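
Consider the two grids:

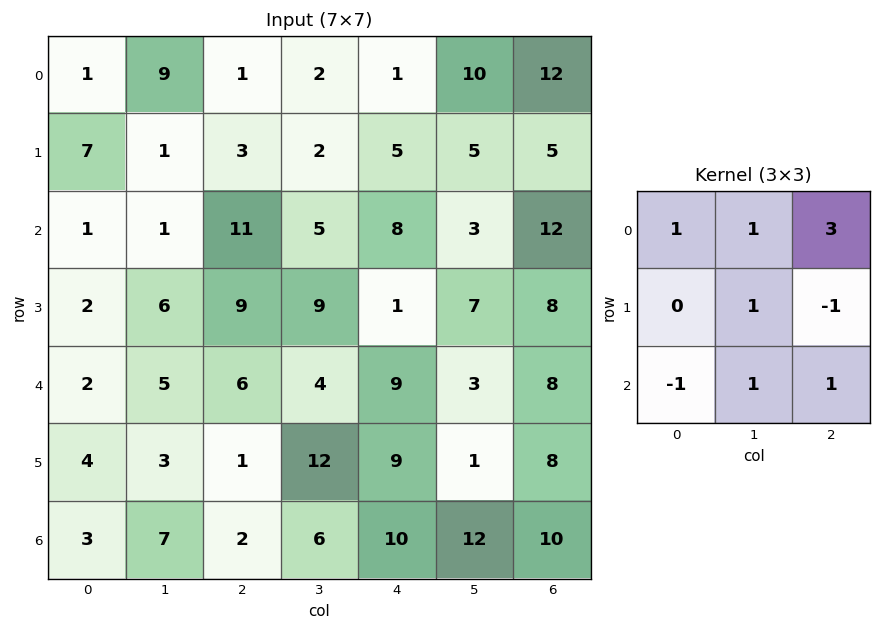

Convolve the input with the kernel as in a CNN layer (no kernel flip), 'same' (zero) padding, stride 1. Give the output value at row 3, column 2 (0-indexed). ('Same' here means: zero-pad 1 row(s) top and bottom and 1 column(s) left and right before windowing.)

The receptive field on the zero-padded input at this output position is [1 11 5 / 6 9 9 / 5 6 4]. Elementwise product with the kernel and sum: 1·1 + 11·1 + 5·3 + 9·1 + 9·-1 + 5·-1 + 6·1 + 4·1.

32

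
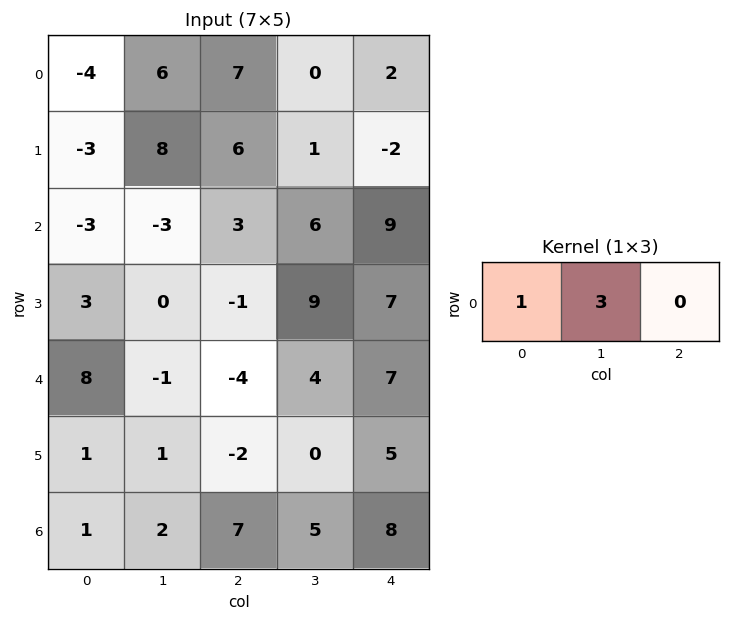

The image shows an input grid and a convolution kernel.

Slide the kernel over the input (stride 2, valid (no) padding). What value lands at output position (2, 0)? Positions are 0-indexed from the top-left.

The receptive field on the input at this output position is [8 -1 -4]. Elementwise product with the kernel and sum: 8·1 + -1·3.

5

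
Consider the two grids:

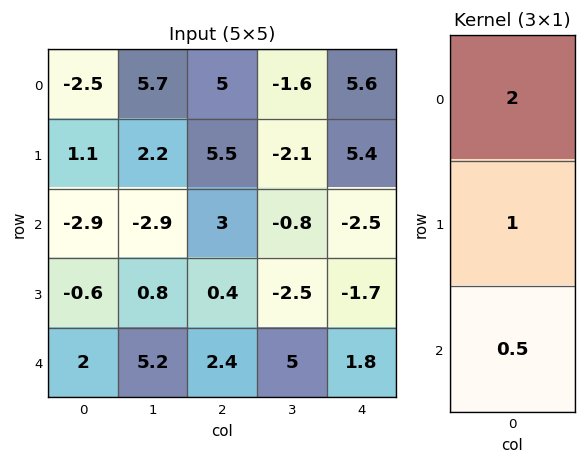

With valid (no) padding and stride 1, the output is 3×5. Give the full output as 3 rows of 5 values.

Output[0,0]: The receptive field on the input at this output position is [-2.5 / 1.1 / -2.9]. Elementwise product with the kernel and sum: -2.5·2 + 1.1·1 + -2.9·0.5.

-5.35 12.15 17 -5.7 15.35
-1 1.9 14.2 -6.25 7.45
-5.4 -2.4 7.6 -1.6 -5.8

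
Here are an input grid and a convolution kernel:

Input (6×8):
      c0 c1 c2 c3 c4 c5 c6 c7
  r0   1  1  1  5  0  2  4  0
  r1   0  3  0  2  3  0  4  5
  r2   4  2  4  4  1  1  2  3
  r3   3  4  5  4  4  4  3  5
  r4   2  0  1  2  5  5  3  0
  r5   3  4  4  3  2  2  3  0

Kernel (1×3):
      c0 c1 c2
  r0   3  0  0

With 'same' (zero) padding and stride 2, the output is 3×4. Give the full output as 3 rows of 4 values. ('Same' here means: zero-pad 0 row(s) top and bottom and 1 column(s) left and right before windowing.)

Output[0,0]: The receptive field on the zero-padded input at this output position is [0 1 1]. Elementwise product with the kernel and sum: 0·3.
Output[0,1]: The receptive field on the zero-padded input at this output position is [1 1 5]. Elementwise product with the kernel and sum: 1·3.

0 3 15 6
0 6 12 3
0 0 6 15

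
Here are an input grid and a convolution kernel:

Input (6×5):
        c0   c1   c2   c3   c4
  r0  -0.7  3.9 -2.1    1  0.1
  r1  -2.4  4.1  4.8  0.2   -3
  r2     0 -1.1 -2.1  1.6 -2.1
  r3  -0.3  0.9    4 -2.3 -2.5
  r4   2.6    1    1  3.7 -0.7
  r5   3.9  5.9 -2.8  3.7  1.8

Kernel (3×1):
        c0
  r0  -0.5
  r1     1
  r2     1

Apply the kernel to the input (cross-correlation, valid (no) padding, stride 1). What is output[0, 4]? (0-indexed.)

-5.15

The receptive field on the input at this output position is [0.1 / -3 / -2.1]. Elementwise product with the kernel and sum: 0.1·-0.5 + -3·1 + -2.1·1.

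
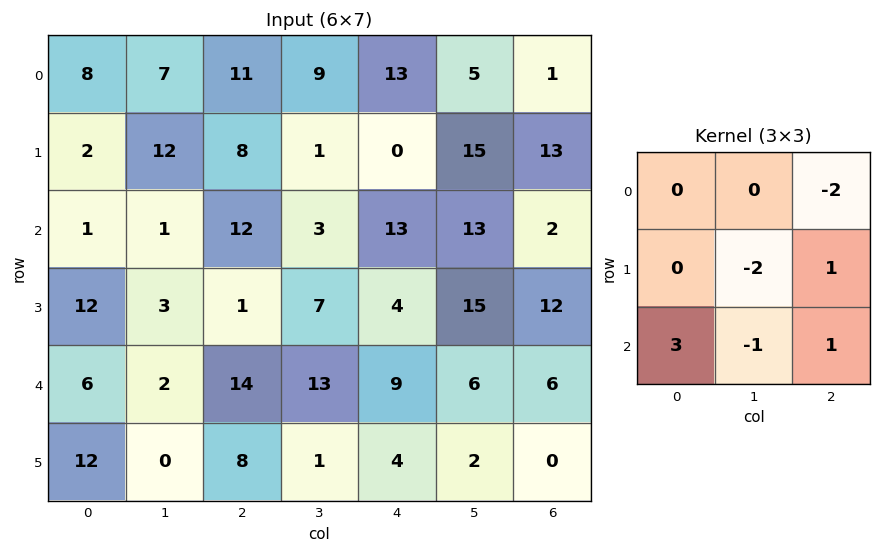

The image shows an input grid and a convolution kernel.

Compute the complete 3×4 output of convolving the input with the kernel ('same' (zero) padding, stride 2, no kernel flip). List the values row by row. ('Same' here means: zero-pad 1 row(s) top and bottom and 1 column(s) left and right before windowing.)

1 16 -3 30
-34 -8 -11 29
-28 -36 -41 -6

Output[0,0]: The receptive field on the zero-padded input at this output position is [0 0 0 / 0 8 7 / 0 2 12]. Elementwise product with the kernel and sum: 0·-2 + 8·-2 + 7·1 + 0·3 + 2·-1 + 12·1.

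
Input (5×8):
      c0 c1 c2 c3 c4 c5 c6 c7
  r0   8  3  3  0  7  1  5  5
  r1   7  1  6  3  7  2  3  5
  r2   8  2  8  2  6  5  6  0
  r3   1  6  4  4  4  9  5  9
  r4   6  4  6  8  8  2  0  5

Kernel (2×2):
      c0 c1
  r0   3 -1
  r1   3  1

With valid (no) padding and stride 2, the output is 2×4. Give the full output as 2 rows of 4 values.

43 30 43 24
31 38 34 42

Output[0,0]: The receptive field on the input at this output position is [8 3 / 7 1]. Elementwise product with the kernel and sum: 8·3 + 3·-1 + 7·3 + 1·1.
Output[0,1]: The receptive field on the input at this output position is [3 0 / 6 3]. Elementwise product with the kernel and sum: 3·3 + 0·-1 + 6·3 + 3·1.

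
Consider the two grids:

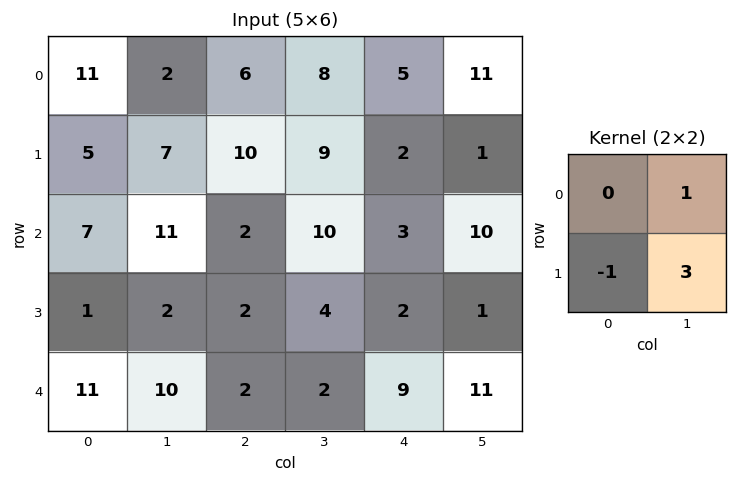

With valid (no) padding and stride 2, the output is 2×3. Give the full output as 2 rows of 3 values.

Output[0,0]: The receptive field on the input at this output position is [11 2 / 5 7]. Elementwise product with the kernel and sum: 2·1 + 5·-1 + 7·3.
Output[0,1]: The receptive field on the input at this output position is [6 8 / 10 9]. Elementwise product with the kernel and sum: 8·1 + 10·-1 + 9·3.

18 25 12
16 20 11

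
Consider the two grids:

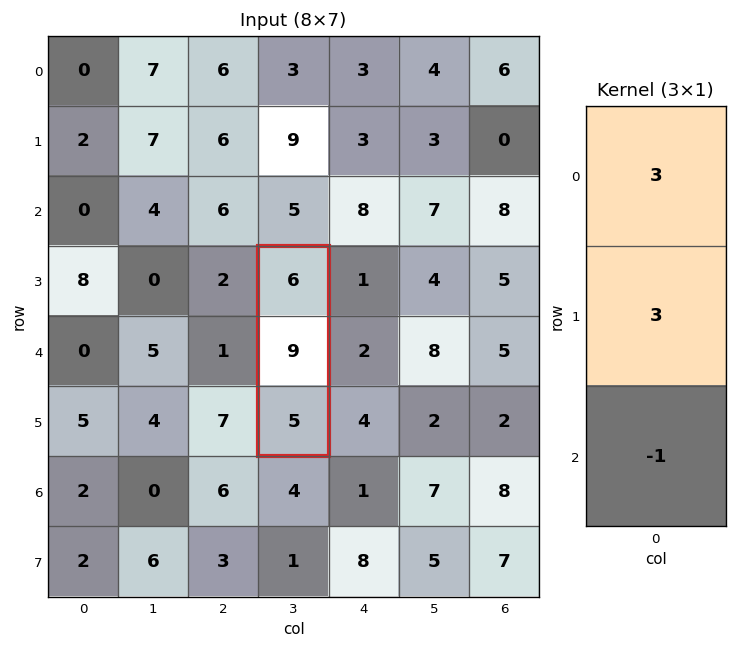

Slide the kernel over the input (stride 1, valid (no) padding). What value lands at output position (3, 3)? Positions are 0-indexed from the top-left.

The receptive field on the input at this output position is [6 / 9 / 5]. Elementwise product with the kernel and sum: 6·3 + 9·3 + 5·-1.

40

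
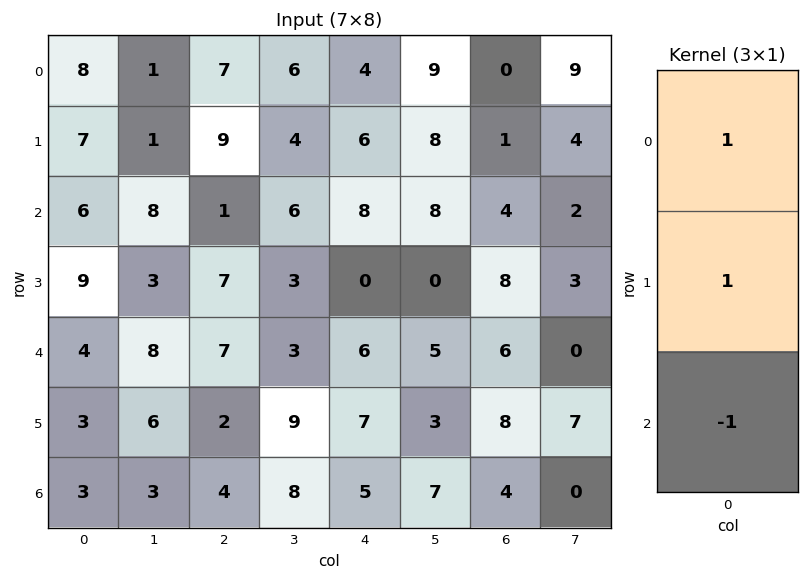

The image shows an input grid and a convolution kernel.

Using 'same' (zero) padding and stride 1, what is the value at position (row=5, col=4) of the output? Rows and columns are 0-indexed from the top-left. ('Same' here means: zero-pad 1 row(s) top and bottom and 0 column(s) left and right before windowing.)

8

The receptive field on the zero-padded input at this output position is [6 / 7 / 5]. Elementwise product with the kernel and sum: 6·1 + 7·1 + 5·-1.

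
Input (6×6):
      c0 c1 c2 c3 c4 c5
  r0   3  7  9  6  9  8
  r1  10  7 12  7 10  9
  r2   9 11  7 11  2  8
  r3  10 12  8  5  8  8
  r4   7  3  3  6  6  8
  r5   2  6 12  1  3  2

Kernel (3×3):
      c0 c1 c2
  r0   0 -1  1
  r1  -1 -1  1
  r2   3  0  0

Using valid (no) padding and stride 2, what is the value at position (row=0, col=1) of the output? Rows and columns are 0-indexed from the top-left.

15

The receptive field on the input at this output position is [9 6 9 / 12 7 10 / 7 11 2]. Elementwise product with the kernel and sum: 6·-1 + 9·1 + 12·-1 + 7·-1 + 10·1 + 7·3.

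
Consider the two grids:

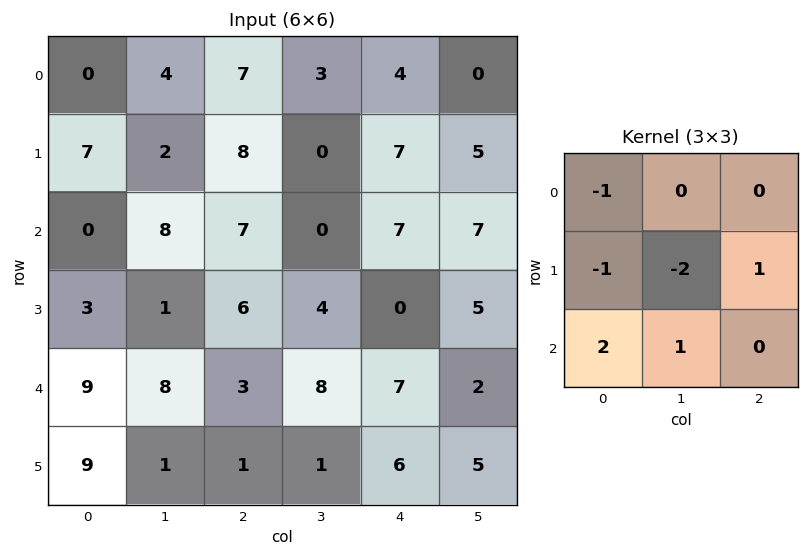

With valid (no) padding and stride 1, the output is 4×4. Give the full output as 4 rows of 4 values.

5 1 6 -5
-9 -16 8 1
27 2 -7 24
-6 -4 -15 -16

Output[0,0]: The receptive field on the input at this output position is [0 4 7 / 7 2 8 / 0 8 7]. Elementwise product with the kernel and sum: 0·-1 + 7·-1 + 2·-2 + 8·1 + 0·2 + 8·1.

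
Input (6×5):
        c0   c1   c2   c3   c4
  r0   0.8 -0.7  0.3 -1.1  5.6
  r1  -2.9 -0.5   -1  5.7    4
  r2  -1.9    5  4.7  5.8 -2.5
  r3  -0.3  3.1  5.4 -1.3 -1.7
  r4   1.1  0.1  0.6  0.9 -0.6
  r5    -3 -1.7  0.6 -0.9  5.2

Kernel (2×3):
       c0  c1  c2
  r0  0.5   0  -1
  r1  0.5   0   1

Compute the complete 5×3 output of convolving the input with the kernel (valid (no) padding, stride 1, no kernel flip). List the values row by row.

-2.35 6.2 -1.95
3.3 2.35 -4.65
-0.4 -3.05 5.85
-4.4 3.8 4.1
-0.95 -2.6 6.4

Output[0,0]: The receptive field on the input at this output position is [0.8 -0.7 0.3 / -2.9 -0.5 -1]. Elementwise product with the kernel and sum: 0.8·0.5 + 0.3·-1 + -2.9·0.5 + -1·1.
Output[0,1]: The receptive field on the input at this output position is [-0.7 0.3 -1.1 / -0.5 -1 5.7]. Elementwise product with the kernel and sum: -0.7·0.5 + -1.1·-1 + -0.5·0.5 + 5.7·1.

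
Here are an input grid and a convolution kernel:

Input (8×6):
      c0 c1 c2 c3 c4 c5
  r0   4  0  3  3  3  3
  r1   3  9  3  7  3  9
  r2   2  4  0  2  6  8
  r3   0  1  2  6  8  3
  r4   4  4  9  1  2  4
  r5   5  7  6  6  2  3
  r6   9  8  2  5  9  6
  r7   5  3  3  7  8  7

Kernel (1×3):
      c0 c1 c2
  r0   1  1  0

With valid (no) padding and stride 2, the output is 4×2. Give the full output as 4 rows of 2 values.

4 6
6 2
8 10
17 7

Output[0,0]: The receptive field on the input at this output position is [4 0 3]. Elementwise product with the kernel and sum: 4·1 + 0·1.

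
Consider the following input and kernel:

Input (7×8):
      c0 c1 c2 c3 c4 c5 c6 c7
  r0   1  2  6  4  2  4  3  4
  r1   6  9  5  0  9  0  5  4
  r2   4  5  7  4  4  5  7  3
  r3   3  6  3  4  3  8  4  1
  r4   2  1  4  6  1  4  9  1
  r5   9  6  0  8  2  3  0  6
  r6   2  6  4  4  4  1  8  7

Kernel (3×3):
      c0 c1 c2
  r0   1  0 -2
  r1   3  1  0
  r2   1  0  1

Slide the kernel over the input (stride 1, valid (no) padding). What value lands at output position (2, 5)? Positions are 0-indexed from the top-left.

The receptive field on the input at this output position is [5 7 3 / 8 4 1 / 4 9 1]. Elementwise product with the kernel and sum: 5·1 + 3·-2 + 8·3 + 4·1 + 4·1 + 1·1.

32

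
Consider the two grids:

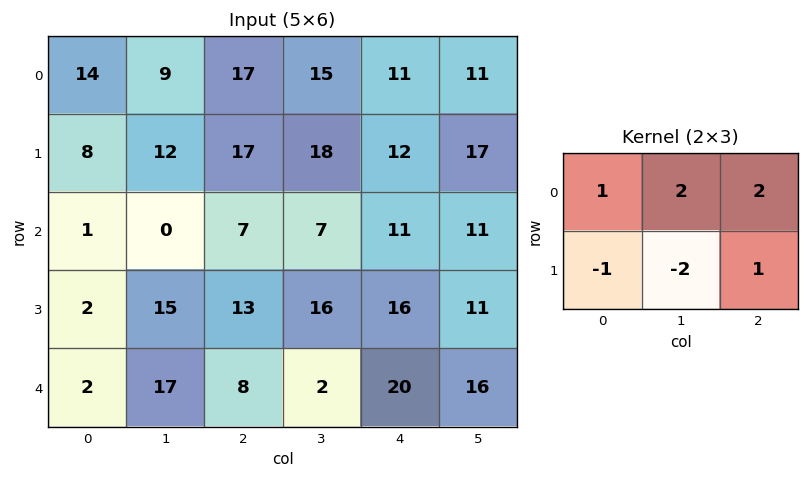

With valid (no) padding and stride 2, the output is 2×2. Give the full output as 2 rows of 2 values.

51 28
-4 14

Output[0,0]: The receptive field on the input at this output position is [14 9 17 / 8 12 17]. Elementwise product with the kernel and sum: 14·1 + 9·2 + 17·2 + 8·-1 + 12·-2 + 17·1.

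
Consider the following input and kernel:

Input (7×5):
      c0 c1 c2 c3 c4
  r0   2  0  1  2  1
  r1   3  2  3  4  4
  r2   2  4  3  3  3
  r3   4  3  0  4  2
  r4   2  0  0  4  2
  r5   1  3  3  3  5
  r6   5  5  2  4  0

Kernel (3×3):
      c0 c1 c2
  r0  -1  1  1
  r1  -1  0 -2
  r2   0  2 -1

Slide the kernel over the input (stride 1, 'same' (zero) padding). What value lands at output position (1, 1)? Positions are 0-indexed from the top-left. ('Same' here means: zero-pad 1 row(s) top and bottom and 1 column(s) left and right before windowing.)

-5

The receptive field on the zero-padded input at this output position is [2 0 1 / 3 2 3 / 2 4 3]. Elementwise product with the kernel and sum: 2·-1 + 0·1 + 1·1 + 3·-1 + 3·-2 + 4·2 + 3·-1.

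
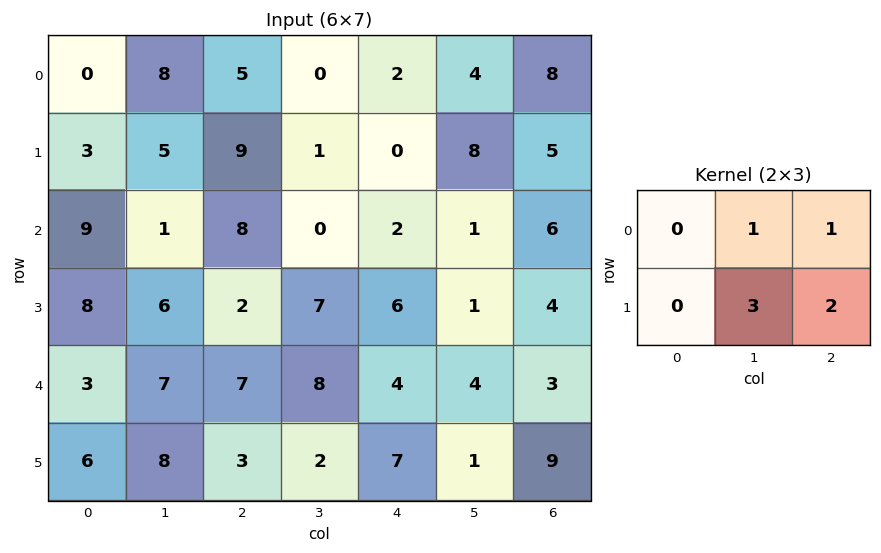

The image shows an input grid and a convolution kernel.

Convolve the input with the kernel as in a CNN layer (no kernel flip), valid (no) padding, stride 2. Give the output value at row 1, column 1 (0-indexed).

35

The receptive field on the input at this output position is [8 0 2 / 2 7 6]. Elementwise product with the kernel and sum: 0·1 + 2·1 + 7·3 + 6·2.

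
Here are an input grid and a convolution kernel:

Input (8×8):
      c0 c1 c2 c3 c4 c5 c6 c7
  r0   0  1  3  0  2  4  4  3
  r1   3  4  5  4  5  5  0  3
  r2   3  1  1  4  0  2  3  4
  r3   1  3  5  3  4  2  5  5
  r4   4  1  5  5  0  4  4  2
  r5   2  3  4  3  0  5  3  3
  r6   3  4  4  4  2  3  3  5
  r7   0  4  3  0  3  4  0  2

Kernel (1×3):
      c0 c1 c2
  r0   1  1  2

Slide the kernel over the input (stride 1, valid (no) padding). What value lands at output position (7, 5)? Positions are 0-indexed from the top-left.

8

The receptive field on the input at this output position is [4 0 2]. Elementwise product with the kernel and sum: 4·1 + 0·1 + 2·2.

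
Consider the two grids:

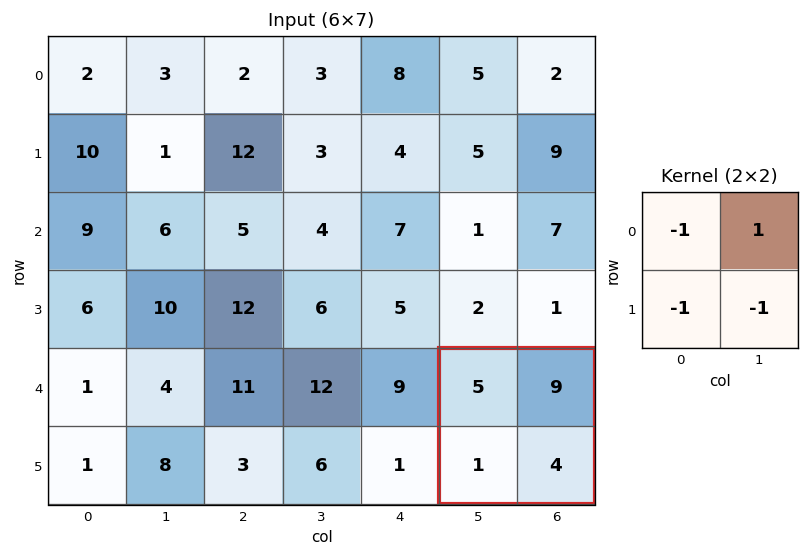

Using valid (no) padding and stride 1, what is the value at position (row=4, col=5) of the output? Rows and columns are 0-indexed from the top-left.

-1

The receptive field on the input at this output position is [5 9 / 1 4]. Elementwise product with the kernel and sum: 5·-1 + 9·1 + 1·-1 + 4·-1.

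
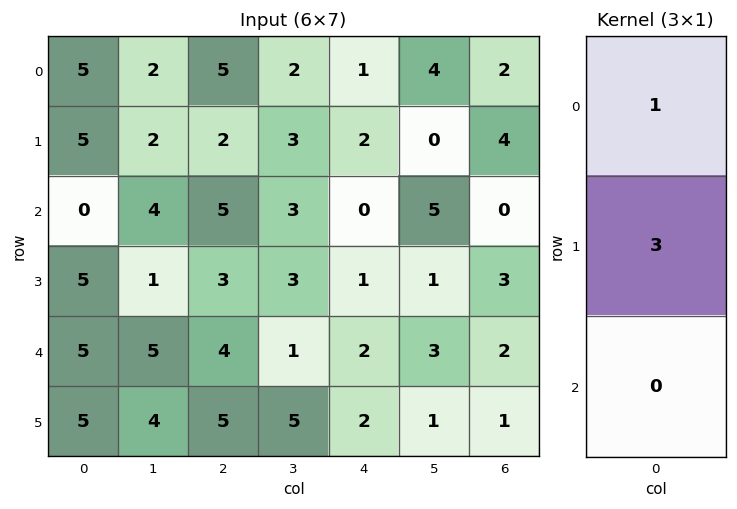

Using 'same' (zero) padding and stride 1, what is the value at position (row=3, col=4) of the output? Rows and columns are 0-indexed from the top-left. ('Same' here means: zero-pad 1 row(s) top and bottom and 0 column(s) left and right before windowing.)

The receptive field on the zero-padded input at this output position is [0 / 1 / 2]. Elementwise product with the kernel and sum: 0·1 + 1·3.

3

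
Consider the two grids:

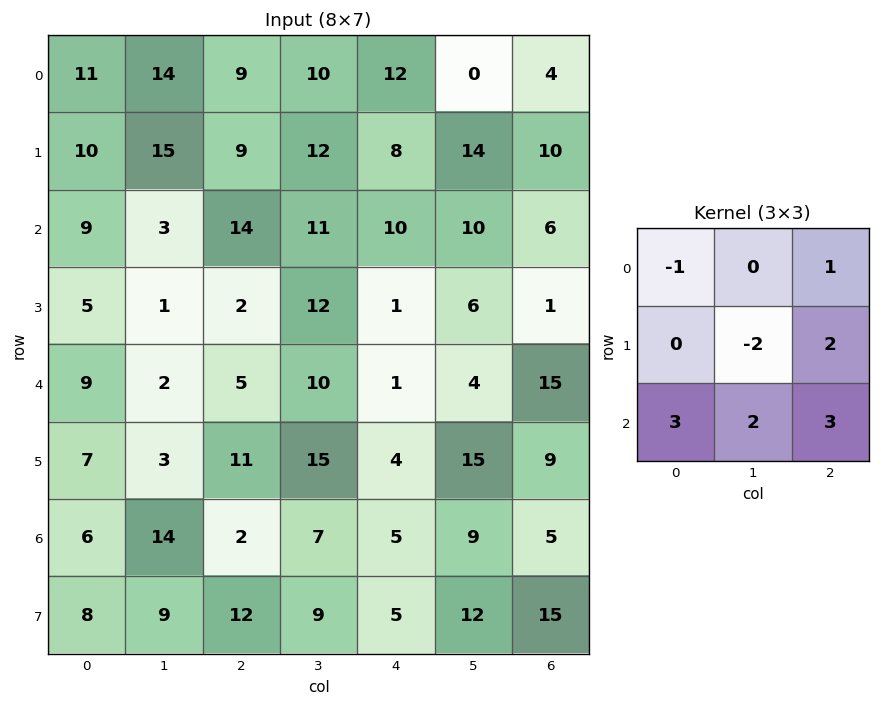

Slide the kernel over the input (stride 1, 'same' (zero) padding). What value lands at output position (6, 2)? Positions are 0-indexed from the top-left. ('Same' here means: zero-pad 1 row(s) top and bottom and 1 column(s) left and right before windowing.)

The receptive field on the zero-padded input at this output position is [3 11 15 / 14 2 7 / 9 12 9]. Elementwise product with the kernel and sum: 3·-1 + 15·1 + 2·-2 + 7·2 + 9·3 + 12·2 + 9·3.

100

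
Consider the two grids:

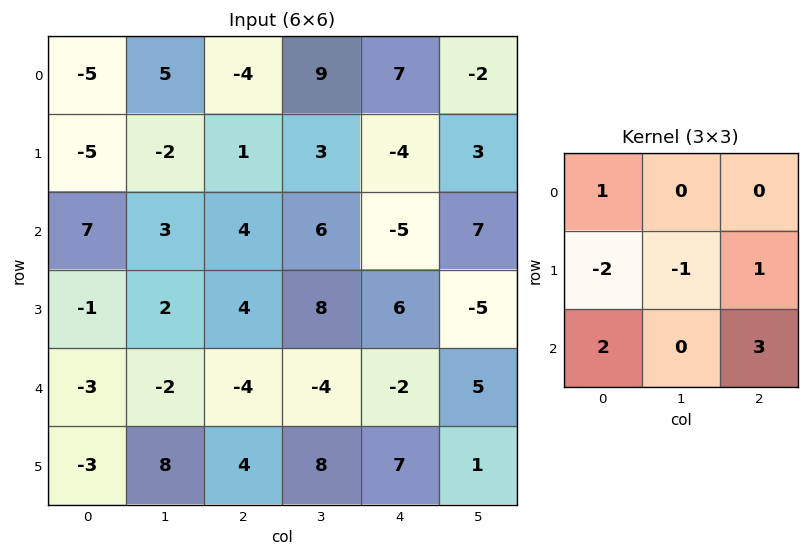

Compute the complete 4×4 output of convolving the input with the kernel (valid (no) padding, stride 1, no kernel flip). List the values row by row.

34 35 -20 43
-8 22 8 4
-7 -13 -20 -14
9 46 43 42

Output[0,0]: The receptive field on the input at this output position is [-5 5 -4 / -5 -2 1 / 7 3 4]. Elementwise product with the kernel and sum: -5·1 + -5·-2 + -2·-1 + 1·1 + 7·2 + 4·3.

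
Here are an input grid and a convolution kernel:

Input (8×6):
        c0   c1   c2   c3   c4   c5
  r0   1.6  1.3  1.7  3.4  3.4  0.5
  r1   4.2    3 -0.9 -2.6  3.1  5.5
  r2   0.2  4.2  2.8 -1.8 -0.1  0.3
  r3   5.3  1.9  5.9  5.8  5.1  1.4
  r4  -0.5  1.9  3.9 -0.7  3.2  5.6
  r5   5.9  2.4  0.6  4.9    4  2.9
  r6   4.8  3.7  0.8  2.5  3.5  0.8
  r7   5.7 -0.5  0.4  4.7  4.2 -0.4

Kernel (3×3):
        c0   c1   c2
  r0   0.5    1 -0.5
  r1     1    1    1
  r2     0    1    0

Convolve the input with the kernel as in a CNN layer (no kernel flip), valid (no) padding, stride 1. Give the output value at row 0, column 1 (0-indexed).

The receptive field on the input at this output position is [1.3 1.7 3.4 / 3 -0.9 -2.6 / 4.2 2.8 -1.8]. Elementwise product with the kernel and sum: 1.3·0.5 + 1.7·1 + 3.4·-0.5 + 3·1 + -0.9·1 + -2.6·1 + 2.8·1.

2.95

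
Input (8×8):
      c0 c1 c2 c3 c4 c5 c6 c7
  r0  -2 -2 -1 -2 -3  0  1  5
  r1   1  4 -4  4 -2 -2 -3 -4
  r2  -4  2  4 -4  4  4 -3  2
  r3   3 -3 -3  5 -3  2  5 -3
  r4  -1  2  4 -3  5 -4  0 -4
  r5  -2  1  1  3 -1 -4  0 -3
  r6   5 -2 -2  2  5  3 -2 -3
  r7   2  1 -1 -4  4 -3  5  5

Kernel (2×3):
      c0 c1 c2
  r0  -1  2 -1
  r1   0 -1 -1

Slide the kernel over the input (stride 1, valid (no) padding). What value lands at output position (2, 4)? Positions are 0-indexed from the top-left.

0

The receptive field on the input at this output position is [4 4 -3 / -3 2 5]. Elementwise product with the kernel and sum: 4·-1 + 4·2 + -3·-1 + 2·-1 + 5·-1.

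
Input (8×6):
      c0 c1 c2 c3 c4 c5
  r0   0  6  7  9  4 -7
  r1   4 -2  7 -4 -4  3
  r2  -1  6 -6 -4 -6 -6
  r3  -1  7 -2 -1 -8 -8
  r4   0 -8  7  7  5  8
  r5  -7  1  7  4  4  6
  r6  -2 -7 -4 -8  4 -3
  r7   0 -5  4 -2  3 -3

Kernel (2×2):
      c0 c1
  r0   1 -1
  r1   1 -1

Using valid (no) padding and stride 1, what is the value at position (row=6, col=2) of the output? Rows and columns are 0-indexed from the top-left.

10

The receptive field on the input at this output position is [-4 -8 / 4 -2]. Elementwise product with the kernel and sum: -4·1 + -8·-1 + 4·1 + -2·-1.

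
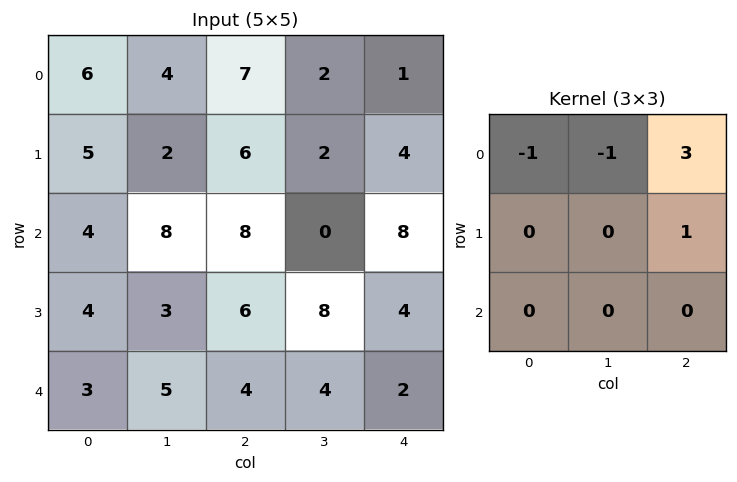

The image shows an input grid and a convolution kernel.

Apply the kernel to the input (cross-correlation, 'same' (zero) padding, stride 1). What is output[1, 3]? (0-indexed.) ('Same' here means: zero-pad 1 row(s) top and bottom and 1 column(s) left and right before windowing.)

The receptive field on the zero-padded input at this output position is [7 2 1 / 6 2 4 / 8 0 8]. Elementwise product with the kernel and sum: 7·-1 + 2·-1 + 1·3 + 4·1.

-2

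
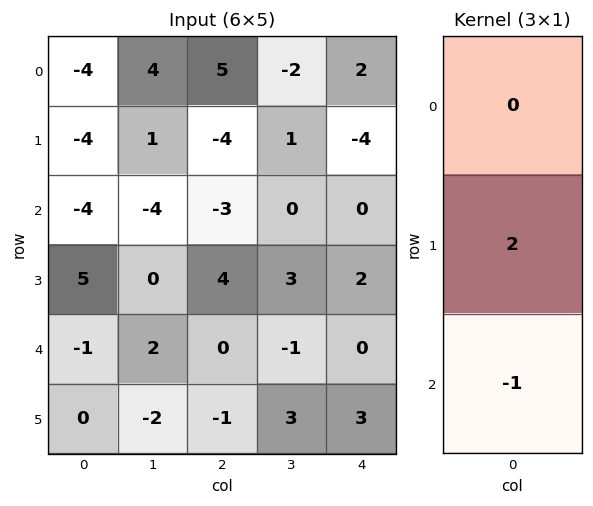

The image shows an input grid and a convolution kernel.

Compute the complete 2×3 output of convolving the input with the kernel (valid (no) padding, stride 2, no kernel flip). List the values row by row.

-4 -5 -8
11 8 4

Output[0,0]: The receptive field on the input at this output position is [-4 / -4 / -4]. Elementwise product with the kernel and sum: -4·2 + -4·-1.
Output[0,1]: The receptive field on the input at this output position is [5 / -4 / -3]. Elementwise product with the kernel and sum: -4·2 + -3·-1.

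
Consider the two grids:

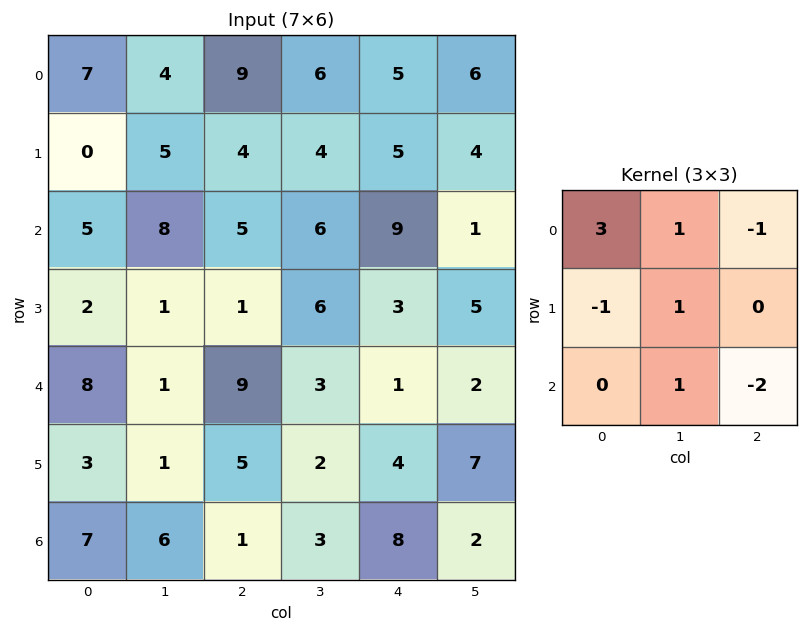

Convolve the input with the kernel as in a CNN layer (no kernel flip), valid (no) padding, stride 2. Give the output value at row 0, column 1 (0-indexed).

16

The receptive field on the input at this output position is [9 6 5 / 4 4 5 / 5 6 9]. Elementwise product with the kernel and sum: 9·3 + 6·1 + 5·-1 + 4·-1 + 4·1 + 6·1 + 9·-2.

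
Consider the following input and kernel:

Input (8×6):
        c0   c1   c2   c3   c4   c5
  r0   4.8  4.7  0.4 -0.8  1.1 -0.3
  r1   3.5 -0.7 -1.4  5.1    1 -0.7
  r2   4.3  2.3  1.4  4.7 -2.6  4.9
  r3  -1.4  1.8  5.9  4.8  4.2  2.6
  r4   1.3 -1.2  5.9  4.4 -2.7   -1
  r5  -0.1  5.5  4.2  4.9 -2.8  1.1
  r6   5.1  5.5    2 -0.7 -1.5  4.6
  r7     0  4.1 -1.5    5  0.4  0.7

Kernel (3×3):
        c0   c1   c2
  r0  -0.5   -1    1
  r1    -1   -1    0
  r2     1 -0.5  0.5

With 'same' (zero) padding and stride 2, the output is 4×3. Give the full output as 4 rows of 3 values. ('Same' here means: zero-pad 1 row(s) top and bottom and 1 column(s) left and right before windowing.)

-6.9 -2.55 3.95
-6.9 4.4 -2.35
4.7 -0.85 1.15
2.55 -2.2 8.8

Output[0,0]: The receptive field on the zero-padded input at this output position is [0 0 0 / 0 4.8 4.7 / 0 3.5 -0.7]. Elementwise product with the kernel and sum: 0·-0.5 + 0·-1 + 0·1 + 0·-1 + 4.8·-1 + 0·1 + 3.5·-0.5 + -0.7·0.5.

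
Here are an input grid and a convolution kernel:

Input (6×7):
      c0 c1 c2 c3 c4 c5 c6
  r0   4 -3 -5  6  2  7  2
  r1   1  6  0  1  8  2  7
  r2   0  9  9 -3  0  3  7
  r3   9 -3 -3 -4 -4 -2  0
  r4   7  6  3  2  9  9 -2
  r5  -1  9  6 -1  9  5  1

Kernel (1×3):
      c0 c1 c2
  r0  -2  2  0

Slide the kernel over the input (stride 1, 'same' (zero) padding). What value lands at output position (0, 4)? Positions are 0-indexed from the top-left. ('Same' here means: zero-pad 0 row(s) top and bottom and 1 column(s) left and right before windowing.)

The receptive field on the zero-padded input at this output position is [6 2 7]. Elementwise product with the kernel and sum: 6·-2 + 2·2.

-8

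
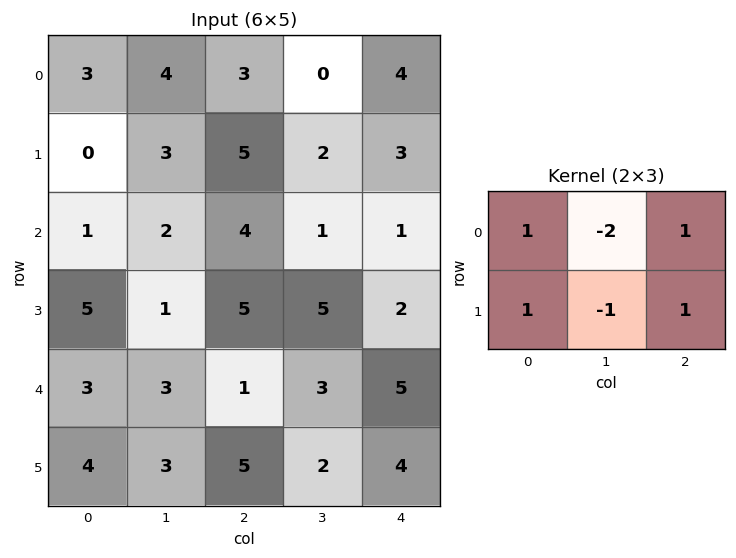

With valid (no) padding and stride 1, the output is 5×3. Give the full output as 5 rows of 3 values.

Output[0,0]: The receptive field on the input at this output position is [3 4 3 / 0 3 5]. Elementwise product with the kernel and sum: 3·1 + 4·-2 + 3·1 + 0·1 + 3·-1 + 5·1.

0 -2 13
2 -6 8
10 -4 5
9 1 0
4 4 7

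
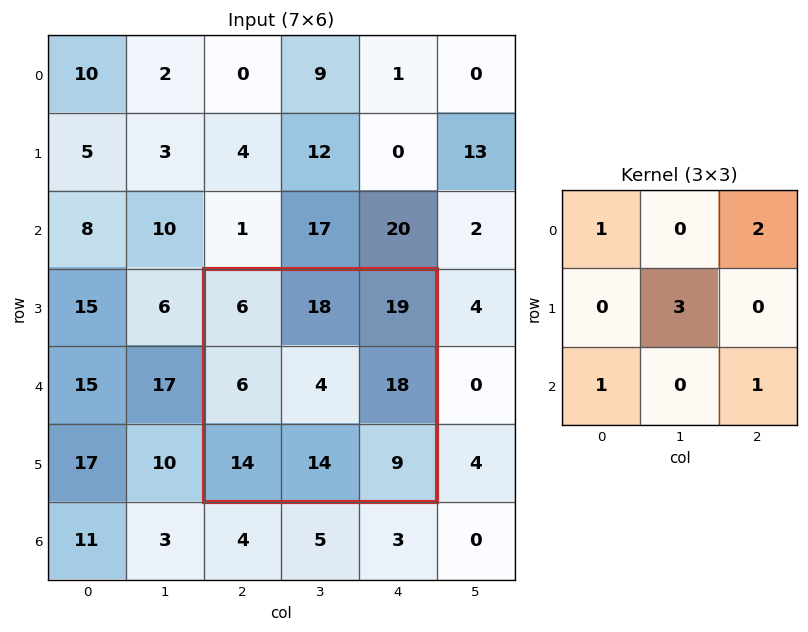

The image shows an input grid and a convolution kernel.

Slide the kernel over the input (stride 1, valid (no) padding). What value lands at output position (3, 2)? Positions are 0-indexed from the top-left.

79

The receptive field on the input at this output position is [6 18 19 / 6 4 18 / 14 14 9]. Elementwise product with the kernel and sum: 6·1 + 19·2 + 4·3 + 14·1 + 9·1.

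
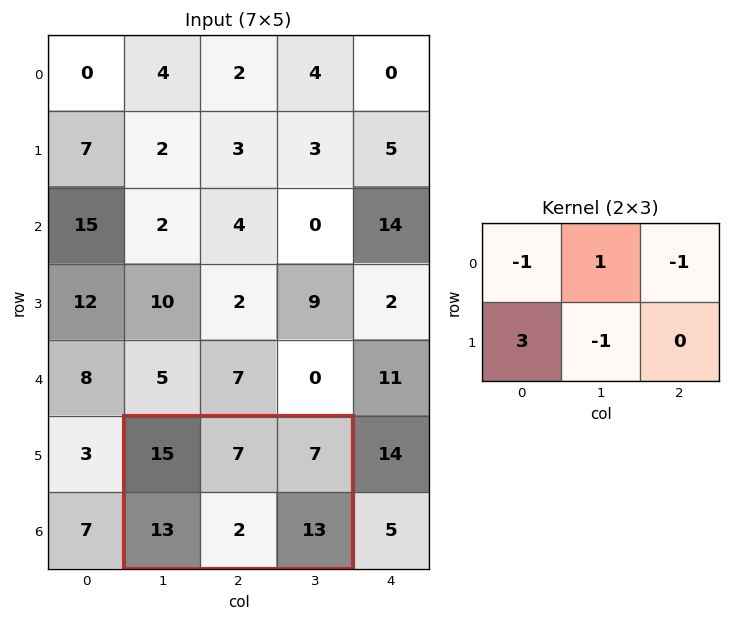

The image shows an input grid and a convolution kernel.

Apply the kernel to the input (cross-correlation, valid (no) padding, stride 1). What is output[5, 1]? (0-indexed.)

22

The receptive field on the input at this output position is [15 7 7 / 13 2 13]. Elementwise product with the kernel and sum: 15·-1 + 7·1 + 7·-1 + 13·3 + 2·-1.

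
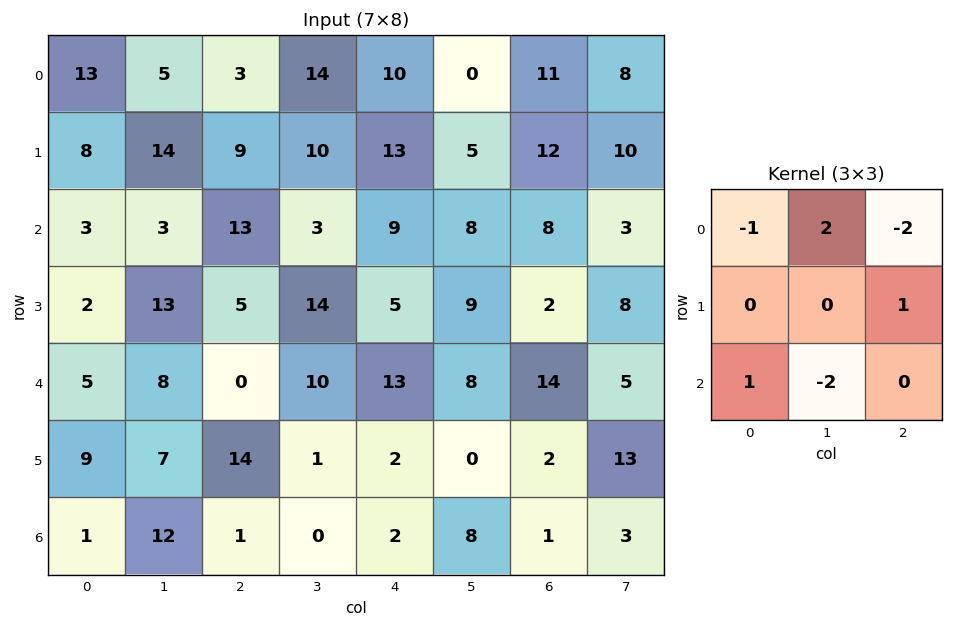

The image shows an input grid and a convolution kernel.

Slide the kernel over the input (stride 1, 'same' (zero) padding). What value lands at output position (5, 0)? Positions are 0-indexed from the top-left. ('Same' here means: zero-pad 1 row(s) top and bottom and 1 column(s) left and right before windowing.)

-1

The receptive field on the zero-padded input at this output position is [0 5 8 / 0 9 7 / 0 1 12]. Elementwise product with the kernel and sum: 0·-1 + 5·2 + 8·-2 + 7·1 + 0·1 + 1·-2.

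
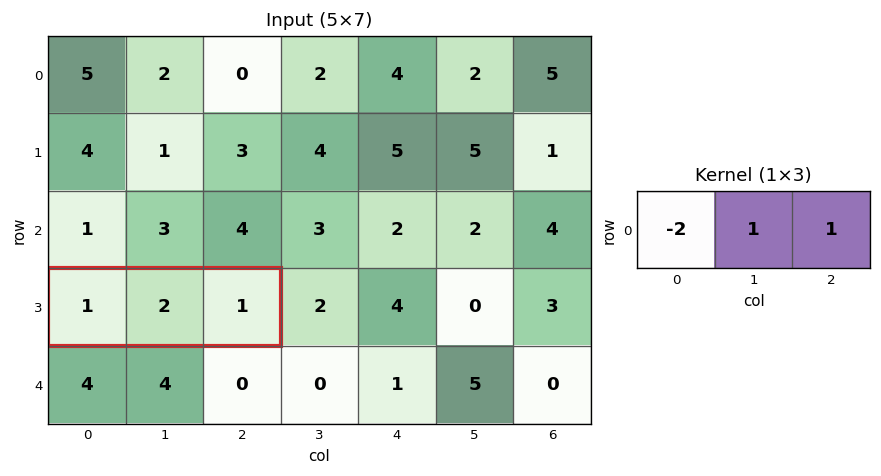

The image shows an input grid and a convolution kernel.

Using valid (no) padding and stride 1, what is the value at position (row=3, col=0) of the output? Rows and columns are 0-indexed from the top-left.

1

The receptive field on the input at this output position is [1 2 1]. Elementwise product with the kernel and sum: 1·-2 + 2·1 + 1·1.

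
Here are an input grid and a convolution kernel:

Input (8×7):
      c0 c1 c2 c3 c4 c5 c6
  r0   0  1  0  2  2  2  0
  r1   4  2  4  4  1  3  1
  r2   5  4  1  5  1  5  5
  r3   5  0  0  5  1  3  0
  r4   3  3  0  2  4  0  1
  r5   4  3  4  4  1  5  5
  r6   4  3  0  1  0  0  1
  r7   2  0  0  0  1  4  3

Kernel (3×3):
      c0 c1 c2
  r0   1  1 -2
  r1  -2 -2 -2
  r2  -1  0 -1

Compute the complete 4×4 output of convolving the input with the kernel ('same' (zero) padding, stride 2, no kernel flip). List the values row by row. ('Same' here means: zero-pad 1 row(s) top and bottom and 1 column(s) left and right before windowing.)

-4 -12 -19 -7
-18 -27 -31 -19
-10 -27 -21 -4
-16 -9 -11 4

Output[0,0]: The receptive field on the zero-padded input at this output position is [0 0 0 / 0 0 1 / 0 4 2]. Elementwise product with the kernel and sum: 0·1 + 0·1 + 0·-2 + 0·-2 + 0·-2 + 1·-2 + 0·-1 + 2·-1.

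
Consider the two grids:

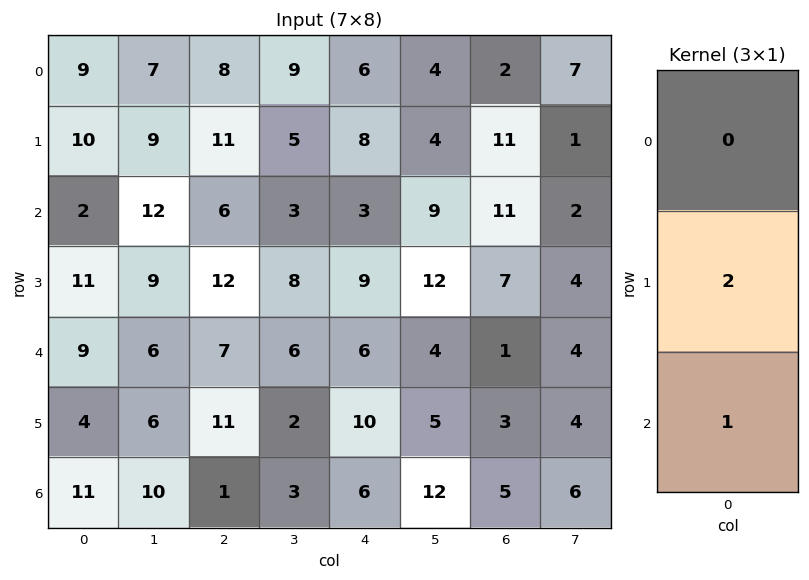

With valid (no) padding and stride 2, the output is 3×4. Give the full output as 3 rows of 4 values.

Output[0,0]: The receptive field on the input at this output position is [9 / 10 / 2]. Elementwise product with the kernel and sum: 10·2 + 2·1.

22 28 19 33
31 31 24 15
19 23 26 11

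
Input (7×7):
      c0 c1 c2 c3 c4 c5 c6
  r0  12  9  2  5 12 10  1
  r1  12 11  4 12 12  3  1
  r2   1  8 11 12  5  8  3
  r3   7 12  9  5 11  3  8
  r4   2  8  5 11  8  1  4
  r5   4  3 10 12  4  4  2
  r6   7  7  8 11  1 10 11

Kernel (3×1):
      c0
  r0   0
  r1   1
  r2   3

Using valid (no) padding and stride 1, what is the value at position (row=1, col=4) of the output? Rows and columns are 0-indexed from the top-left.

The receptive field on the input at this output position is [12 / 5 / 11]. Elementwise product with the kernel and sum: 5·1 + 11·3.

38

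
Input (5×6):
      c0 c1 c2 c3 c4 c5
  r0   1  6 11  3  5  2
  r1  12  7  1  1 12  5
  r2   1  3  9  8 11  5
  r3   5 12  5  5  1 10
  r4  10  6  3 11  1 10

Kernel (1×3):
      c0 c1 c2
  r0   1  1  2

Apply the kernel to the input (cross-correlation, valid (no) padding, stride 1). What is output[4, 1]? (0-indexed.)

31

The receptive field on the input at this output position is [6 3 11]. Elementwise product with the kernel and sum: 6·1 + 3·1 + 11·2.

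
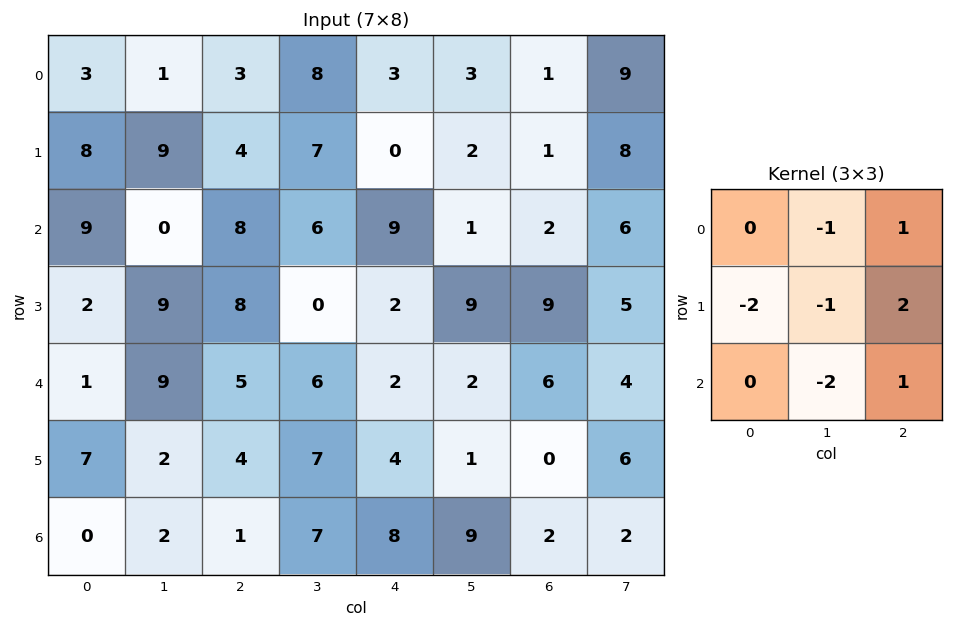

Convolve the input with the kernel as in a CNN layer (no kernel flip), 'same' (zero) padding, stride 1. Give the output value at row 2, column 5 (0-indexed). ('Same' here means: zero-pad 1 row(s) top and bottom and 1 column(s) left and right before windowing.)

The receptive field on the zero-padded input at this output position is [0 2 1 / 9 1 2 / 2 9 9]. Elementwise product with the kernel and sum: 2·-1 + 1·1 + 9·-2 + 1·-1 + 2·2 + 9·-2 + 9·1.

-25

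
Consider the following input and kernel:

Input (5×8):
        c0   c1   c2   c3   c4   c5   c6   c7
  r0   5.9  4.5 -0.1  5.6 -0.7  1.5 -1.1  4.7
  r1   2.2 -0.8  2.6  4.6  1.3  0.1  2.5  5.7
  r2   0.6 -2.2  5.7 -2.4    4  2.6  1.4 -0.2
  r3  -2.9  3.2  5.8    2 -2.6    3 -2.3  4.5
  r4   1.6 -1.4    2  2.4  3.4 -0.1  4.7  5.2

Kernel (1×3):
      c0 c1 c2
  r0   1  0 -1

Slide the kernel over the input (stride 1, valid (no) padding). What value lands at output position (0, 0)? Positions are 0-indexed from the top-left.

6

The receptive field on the input at this output position is [5.9 4.5 -0.1]. Elementwise product with the kernel and sum: 5.9·1 + -0.1·-1.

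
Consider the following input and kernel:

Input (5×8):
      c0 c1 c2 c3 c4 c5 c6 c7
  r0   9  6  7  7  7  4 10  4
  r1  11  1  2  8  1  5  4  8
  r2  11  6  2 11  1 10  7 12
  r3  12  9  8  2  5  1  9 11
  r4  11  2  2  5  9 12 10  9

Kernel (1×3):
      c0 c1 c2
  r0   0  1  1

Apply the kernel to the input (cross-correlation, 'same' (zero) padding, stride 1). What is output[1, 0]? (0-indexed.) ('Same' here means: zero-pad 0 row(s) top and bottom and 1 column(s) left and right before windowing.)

12

The receptive field on the zero-padded input at this output position is [0 11 1]. Elementwise product with the kernel and sum: 11·1 + 1·1.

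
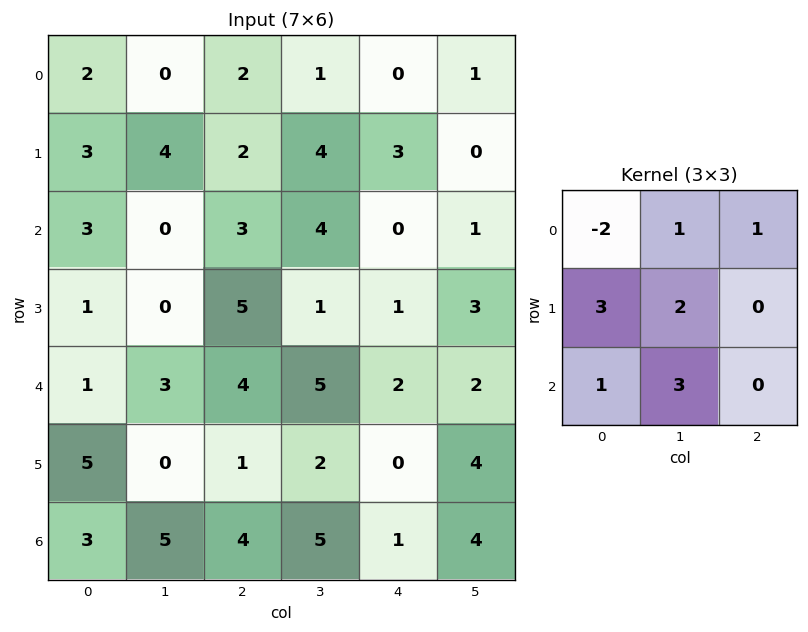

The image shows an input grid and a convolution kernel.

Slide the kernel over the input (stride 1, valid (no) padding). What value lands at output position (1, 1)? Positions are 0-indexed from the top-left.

The receptive field on the input at this output position is [4 2 4 / 0 3 4 / 0 5 1]. Elementwise product with the kernel and sum: 4·-2 + 2·1 + 4·1 + 0·3 + 3·2 + 0·1 + 5·3.

19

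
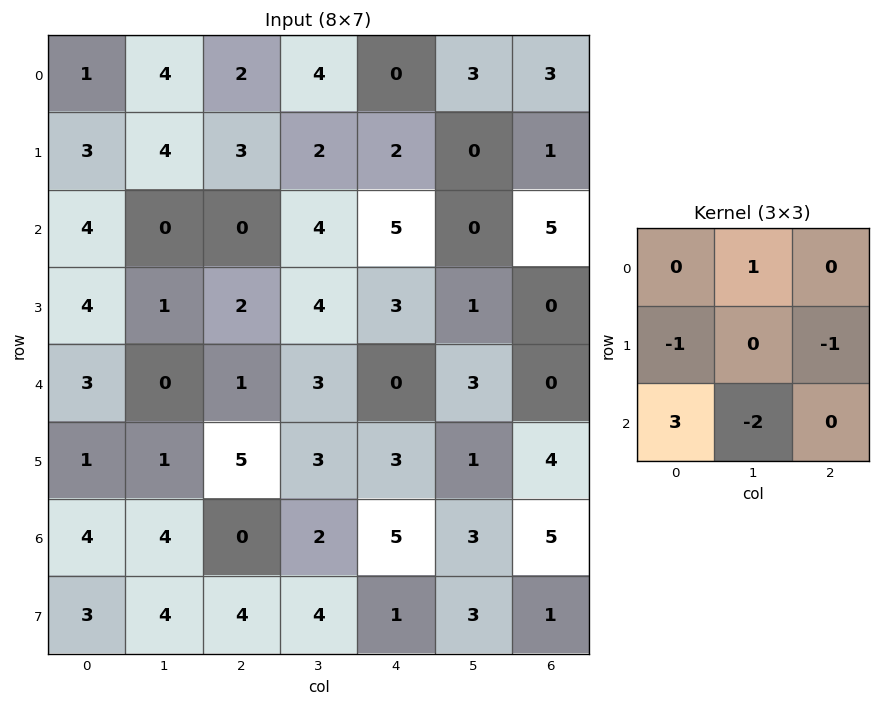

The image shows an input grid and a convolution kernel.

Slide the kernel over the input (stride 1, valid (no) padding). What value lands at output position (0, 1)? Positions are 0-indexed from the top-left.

-4

The receptive field on the input at this output position is [4 2 4 / 4 3 2 / 0 0 4]. Elementwise product with the kernel and sum: 2·1 + 4·-1 + 2·-1 + 0·3 + 0·-2.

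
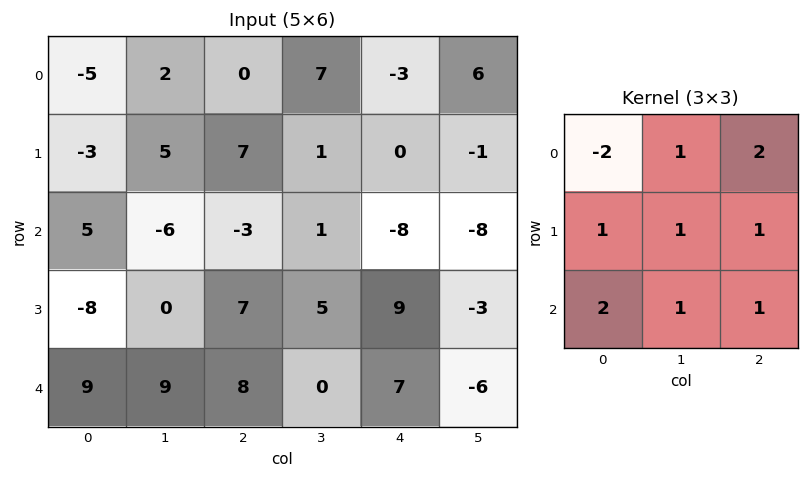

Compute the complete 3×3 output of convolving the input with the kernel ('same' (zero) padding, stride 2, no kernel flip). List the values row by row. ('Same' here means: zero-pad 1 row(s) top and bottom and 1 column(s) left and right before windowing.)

-1 27 11
-2 3 -3
10 34 -6

Output[0,0]: The receptive field on the zero-padded input at this output position is [0 0 0 / 0 -5 2 / 0 -3 5]. Elementwise product with the kernel and sum: 0·-2 + 0·1 + 0·2 + 0·1 + -5·1 + 2·1 + 0·2 + -3·1 + 5·1.
Output[0,1]: The receptive field on the zero-padded input at this output position is [0 0 0 / 2 0 7 / 5 7 1]. Elementwise product with the kernel and sum: 0·-2 + 0·1 + 0·2 + 2·1 + 0·1 + 7·1 + 5·2 + 7·1 + 1·1.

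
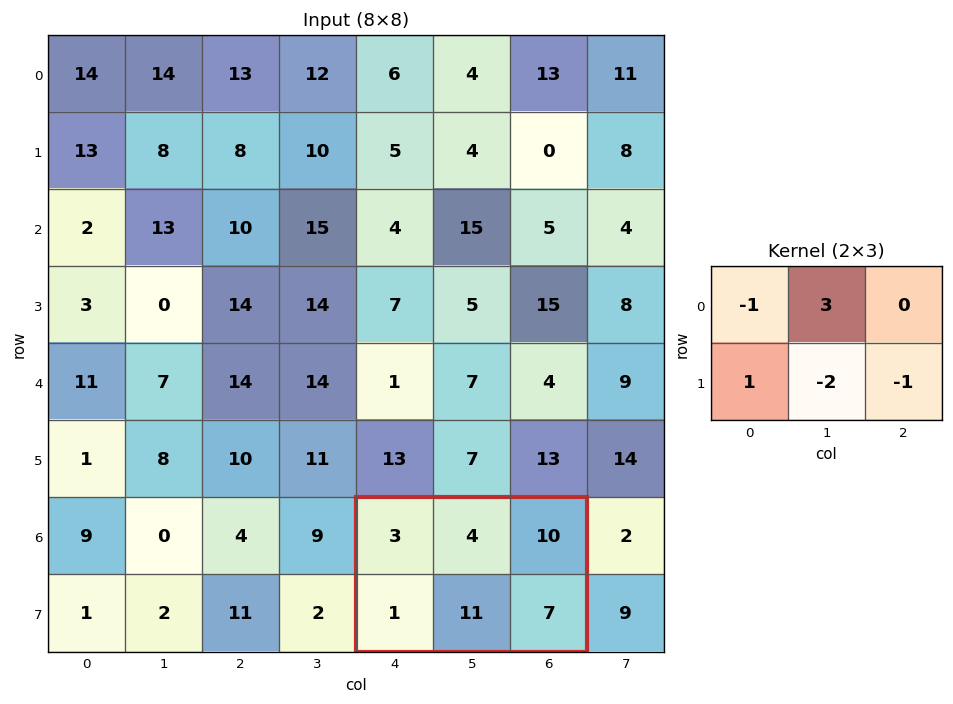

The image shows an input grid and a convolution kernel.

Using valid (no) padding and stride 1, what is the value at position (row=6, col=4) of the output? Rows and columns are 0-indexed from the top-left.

The receptive field on the input at this output position is [3 4 10 / 1 11 7]. Elementwise product with the kernel and sum: 3·-1 + 4·3 + 1·1 + 11·-2 + 7·-1.

-19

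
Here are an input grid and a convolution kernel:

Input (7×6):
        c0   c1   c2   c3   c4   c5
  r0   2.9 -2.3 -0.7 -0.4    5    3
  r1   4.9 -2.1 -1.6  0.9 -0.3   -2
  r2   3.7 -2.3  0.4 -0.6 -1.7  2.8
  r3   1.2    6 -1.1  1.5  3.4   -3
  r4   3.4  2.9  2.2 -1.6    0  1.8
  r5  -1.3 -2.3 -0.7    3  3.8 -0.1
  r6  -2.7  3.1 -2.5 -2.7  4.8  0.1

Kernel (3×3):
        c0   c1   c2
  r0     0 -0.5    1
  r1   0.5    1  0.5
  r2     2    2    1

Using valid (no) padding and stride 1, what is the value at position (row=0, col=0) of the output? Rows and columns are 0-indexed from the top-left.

The receptive field on the input at this output position is [2.9 -2.3 -0.7 / 4.9 -2.1 -1.6 / 3.7 -2.3 0.4]. Elementwise product with the kernel and sum: -2.3·-0.5 + -0.7·1 + 4.9·0.5 + -2.1·1 + -1.6·0.5 + 3.7·2 + -2.3·2 + 0.4·1.

3.2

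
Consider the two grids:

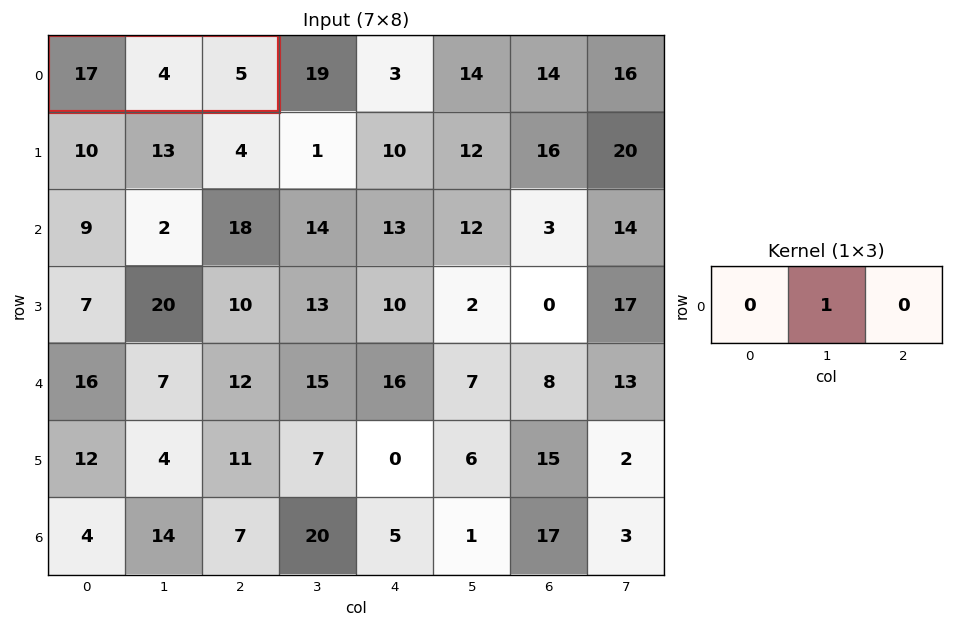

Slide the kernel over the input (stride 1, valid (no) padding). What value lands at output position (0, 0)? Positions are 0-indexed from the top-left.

The receptive field on the input at this output position is [17 4 5]. Elementwise product with the kernel and sum: 4·1.

4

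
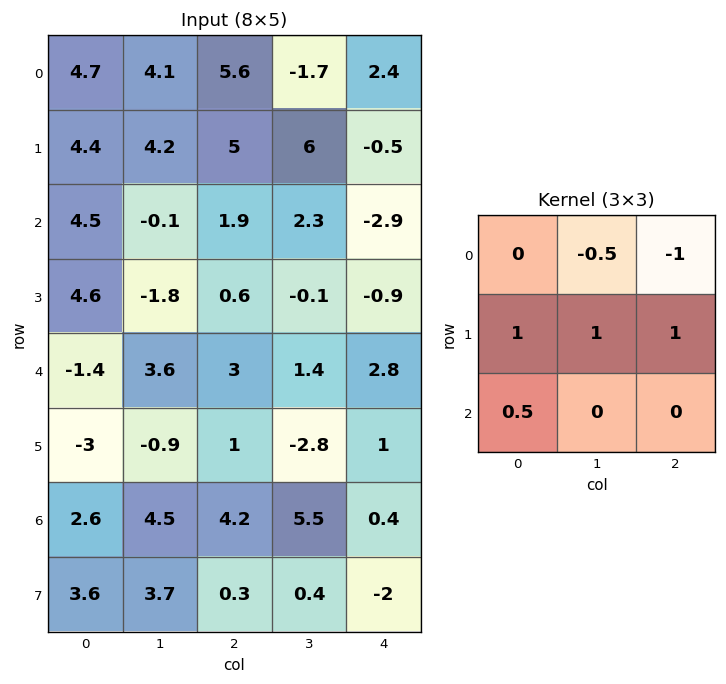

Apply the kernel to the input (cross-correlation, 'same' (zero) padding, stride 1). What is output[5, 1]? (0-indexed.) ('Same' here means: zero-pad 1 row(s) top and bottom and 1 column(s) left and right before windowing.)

-6.4

The receptive field on the zero-padded input at this output position is [-1.4 3.6 3 / -3 -0.9 1 / 2.6 4.5 4.2]. Elementwise product with the kernel and sum: 3.6·-0.5 + 3·-1 + -3·1 + -0.9·1 + 1·1 + 2.6·0.5.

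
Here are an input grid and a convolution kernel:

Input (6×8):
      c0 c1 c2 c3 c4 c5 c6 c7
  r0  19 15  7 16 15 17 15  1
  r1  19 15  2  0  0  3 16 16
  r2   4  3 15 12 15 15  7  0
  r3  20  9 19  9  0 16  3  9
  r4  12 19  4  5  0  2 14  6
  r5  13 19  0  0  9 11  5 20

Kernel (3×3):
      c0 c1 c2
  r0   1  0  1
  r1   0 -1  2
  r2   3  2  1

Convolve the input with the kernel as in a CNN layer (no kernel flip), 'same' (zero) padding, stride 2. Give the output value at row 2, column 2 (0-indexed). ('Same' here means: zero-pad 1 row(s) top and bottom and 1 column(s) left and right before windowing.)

58

The receptive field on the zero-padded input at this output position is [9 0 16 / 5 0 2 / 0 9 11]. Elementwise product with the kernel and sum: 9·1 + 16·1 + 0·-1 + 2·2 + 0·3 + 9·2 + 11·1.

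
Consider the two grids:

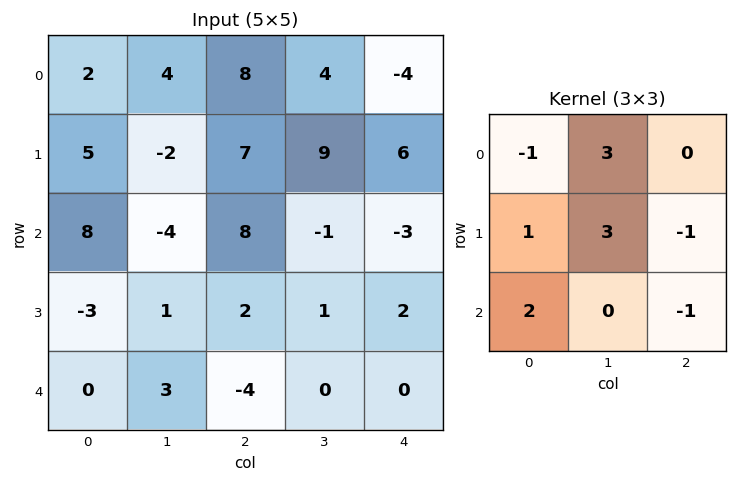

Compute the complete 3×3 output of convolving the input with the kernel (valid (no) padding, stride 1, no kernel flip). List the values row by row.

10 23 51
-31 45 30
-18 40 -16

Output[0,0]: The receptive field on the input at this output position is [2 4 8 / 5 -2 7 / 8 -4 8]. Elementwise product with the kernel and sum: 2·-1 + 4·3 + 5·1 + -2·3 + 7·-1 + 8·2 + 8·-1.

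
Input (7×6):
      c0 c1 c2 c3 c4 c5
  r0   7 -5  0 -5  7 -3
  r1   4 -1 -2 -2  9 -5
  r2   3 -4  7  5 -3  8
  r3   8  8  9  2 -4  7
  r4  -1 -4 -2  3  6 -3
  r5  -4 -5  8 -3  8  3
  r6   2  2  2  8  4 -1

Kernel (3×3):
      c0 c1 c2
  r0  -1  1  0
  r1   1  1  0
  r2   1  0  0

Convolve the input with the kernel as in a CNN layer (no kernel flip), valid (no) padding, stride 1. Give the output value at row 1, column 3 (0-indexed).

The receptive field on the input at this output position is [-2 9 -5 / 5 -3 8 / 2 -4 7]. Elementwise product with the kernel and sum: -2·-1 + 9·1 + 5·1 + -3·1 + 2·1.

15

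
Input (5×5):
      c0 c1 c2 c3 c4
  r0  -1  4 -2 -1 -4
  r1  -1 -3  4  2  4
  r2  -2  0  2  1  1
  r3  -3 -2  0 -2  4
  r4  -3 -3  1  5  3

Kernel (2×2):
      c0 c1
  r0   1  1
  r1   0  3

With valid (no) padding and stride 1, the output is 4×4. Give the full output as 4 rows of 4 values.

Output[0,0]: The receptive field on the input at this output position is [-1 4 / -1 -3]. Elementwise product with the kernel and sum: -1·1 + 4·1 + -3·3.
Output[0,1]: The receptive field on the input at this output position is [4 -2 / -3 4]. Elementwise product with the kernel and sum: 4·1 + -2·1 + 4·3.

-6 14 3 7
-4 7 9 9
-8 2 -3 14
-14 1 13 11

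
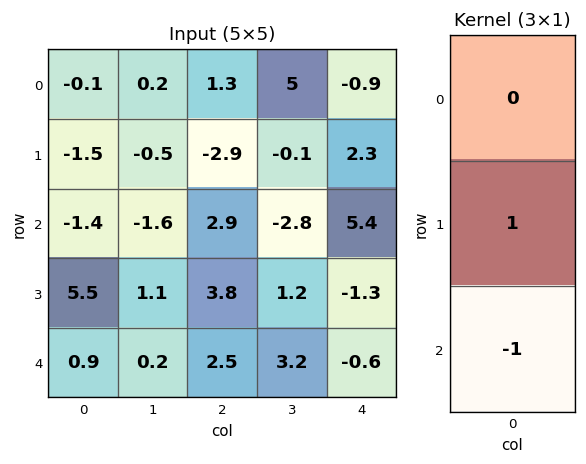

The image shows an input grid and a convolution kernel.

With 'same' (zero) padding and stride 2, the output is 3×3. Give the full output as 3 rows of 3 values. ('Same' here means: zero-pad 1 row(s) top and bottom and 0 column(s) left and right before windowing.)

1.4 4.2 -3.2
-6.9 -0.9 6.7
0.9 2.5 -0.6

Output[0,0]: The receptive field on the zero-padded input at this output position is [0 / -0.1 / -1.5]. Elementwise product with the kernel and sum: -0.1·1 + -1.5·-1.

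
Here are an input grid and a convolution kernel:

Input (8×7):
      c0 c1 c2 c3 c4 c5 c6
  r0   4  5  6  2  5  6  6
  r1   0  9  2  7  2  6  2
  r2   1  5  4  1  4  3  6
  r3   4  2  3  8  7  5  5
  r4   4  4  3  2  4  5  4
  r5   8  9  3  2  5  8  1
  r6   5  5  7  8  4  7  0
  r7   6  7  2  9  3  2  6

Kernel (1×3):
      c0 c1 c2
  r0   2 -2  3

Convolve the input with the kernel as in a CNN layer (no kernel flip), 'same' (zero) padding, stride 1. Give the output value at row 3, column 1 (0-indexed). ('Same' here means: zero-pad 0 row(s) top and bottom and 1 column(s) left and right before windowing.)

The receptive field on the zero-padded input at this output position is [4 2 3]. Elementwise product with the kernel and sum: 4·2 + 2·-2 + 3·3.

13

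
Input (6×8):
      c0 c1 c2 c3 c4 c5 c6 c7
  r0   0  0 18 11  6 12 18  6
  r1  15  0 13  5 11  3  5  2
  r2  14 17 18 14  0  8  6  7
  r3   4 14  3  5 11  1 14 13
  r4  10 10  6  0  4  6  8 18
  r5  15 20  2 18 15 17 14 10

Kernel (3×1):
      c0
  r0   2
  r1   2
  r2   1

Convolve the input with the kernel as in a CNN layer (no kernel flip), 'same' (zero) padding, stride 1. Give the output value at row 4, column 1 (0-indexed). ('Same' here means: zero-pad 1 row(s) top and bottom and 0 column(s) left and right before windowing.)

The receptive field on the zero-padded input at this output position is [14 / 10 / 20]. Elementwise product with the kernel and sum: 14·2 + 10·2 + 20·1.

68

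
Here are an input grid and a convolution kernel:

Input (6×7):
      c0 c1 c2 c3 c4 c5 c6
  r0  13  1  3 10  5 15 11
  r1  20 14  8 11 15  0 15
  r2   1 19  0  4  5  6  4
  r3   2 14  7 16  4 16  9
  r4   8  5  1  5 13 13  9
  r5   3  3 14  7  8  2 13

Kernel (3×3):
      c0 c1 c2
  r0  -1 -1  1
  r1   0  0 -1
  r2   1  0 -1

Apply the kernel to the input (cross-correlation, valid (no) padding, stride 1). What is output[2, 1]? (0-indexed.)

-31

The receptive field on the input at this output position is [19 0 4 / 14 7 16 / 5 1 5]. Elementwise product with the kernel and sum: 19·-1 + 0·-1 + 4·1 + 16·-1 + 5·1 + 5·-1.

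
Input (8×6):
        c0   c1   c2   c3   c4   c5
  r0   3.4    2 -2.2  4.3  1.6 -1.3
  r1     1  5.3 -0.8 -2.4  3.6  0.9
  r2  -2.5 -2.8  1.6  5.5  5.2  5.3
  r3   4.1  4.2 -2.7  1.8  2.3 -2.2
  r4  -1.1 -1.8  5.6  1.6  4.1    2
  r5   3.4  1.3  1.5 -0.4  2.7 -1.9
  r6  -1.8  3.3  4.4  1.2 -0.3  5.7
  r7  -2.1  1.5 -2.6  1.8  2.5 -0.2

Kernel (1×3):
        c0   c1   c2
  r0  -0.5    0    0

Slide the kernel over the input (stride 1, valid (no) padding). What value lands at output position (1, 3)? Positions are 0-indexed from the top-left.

1.2

The receptive field on the input at this output position is [-2.4 3.6 0.9]. Elementwise product with the kernel and sum: -2.4·-0.5.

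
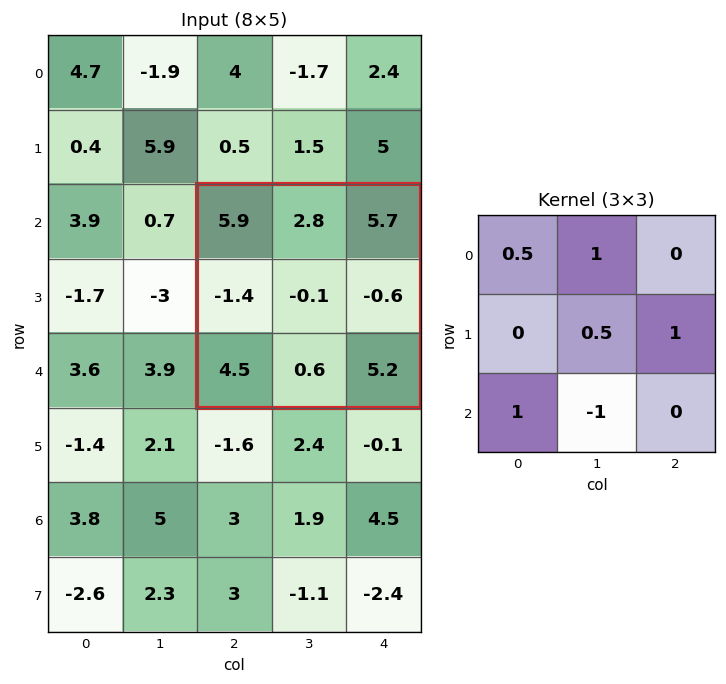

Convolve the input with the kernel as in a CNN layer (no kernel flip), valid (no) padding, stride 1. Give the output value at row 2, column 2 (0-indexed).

9

The receptive field on the input at this output position is [5.9 2.8 5.7 / -1.4 -0.1 -0.6 / 4.5 0.6 5.2]. Elementwise product with the kernel and sum: 5.9·0.5 + 2.8·1 + -0.1·0.5 + -0.6·1 + 4.5·1 + 0.6·-1.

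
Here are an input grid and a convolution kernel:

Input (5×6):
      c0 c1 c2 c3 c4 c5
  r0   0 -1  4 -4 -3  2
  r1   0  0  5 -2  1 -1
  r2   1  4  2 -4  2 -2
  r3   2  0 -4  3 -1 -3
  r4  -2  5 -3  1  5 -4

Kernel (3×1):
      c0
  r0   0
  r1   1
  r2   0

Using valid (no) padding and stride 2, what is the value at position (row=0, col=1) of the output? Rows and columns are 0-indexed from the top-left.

The receptive field on the input at this output position is [4 / 5 / 2]. Elementwise product with the kernel and sum: 5·1.

5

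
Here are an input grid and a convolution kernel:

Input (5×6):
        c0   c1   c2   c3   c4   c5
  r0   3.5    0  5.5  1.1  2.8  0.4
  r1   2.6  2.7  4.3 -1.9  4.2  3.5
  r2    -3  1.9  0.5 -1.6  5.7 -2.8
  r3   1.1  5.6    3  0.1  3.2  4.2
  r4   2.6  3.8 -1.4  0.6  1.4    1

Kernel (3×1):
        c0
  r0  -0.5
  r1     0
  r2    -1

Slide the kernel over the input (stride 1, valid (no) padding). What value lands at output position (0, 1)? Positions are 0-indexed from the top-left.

-1.9

The receptive field on the input at this output position is [0 / 2.7 / 1.9]. Elementwise product with the kernel and sum: 0·-0.5 + 1.9·-1.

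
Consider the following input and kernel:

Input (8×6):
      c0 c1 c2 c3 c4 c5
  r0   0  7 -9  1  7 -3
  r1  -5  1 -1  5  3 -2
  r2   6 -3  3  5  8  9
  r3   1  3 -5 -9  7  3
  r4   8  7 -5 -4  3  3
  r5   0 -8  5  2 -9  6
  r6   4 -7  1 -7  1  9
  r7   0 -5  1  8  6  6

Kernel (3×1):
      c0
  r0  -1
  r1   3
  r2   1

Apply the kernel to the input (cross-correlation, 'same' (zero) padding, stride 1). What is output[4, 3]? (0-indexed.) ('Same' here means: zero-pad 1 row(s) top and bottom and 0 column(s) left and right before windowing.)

-1

The receptive field on the zero-padded input at this output position is [-9 / -4 / 2]. Elementwise product with the kernel and sum: -9·-1 + -4·3 + 2·1.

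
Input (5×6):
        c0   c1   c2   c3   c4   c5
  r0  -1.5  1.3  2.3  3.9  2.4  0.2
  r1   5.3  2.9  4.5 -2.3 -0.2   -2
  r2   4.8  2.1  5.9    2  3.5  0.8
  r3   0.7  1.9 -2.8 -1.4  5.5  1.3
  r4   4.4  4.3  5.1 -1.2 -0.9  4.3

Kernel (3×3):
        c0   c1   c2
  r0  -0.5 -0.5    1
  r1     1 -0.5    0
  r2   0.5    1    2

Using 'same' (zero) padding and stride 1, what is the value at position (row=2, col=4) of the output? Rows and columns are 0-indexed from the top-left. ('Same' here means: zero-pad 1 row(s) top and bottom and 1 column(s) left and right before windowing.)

The receptive field on the zero-padded input at this output position is [-2.3 -0.2 -2 / 2 3.5 0.8 / -1.4 5.5 1.3]. Elementwise product with the kernel and sum: -2.3·-0.5 + -0.2·-0.5 + -2·1 + 2·1 + 3.5·-0.5 + -1.4·0.5 + 5.5·1 + 1.3·2.

6.9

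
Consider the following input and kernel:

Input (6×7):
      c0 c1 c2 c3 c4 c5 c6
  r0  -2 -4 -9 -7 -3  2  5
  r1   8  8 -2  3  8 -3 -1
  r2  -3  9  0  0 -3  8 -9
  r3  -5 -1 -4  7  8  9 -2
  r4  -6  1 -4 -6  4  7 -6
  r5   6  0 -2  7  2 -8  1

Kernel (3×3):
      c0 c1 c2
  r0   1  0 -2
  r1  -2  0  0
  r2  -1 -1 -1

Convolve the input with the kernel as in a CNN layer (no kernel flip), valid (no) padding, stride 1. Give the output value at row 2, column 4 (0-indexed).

The receptive field on the input at this output position is [-3 8 -9 / 8 9 -2 / 4 7 -6]. Elementwise product with the kernel and sum: -3·1 + -9·-2 + 8·-2 + 4·-1 + 7·-1 + -6·-1.

-6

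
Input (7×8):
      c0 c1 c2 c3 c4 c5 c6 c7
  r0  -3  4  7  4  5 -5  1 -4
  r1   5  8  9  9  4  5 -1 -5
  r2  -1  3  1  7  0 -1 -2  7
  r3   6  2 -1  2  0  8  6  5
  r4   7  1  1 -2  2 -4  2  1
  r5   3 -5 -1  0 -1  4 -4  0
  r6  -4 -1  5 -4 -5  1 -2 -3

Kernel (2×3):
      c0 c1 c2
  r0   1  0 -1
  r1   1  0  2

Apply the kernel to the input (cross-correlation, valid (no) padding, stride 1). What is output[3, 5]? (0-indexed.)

The receptive field on the input at this output position is [8 6 5 / -4 2 1]. Elementwise product with the kernel and sum: 8·1 + 5·-1 + -4·1 + 1·2.

1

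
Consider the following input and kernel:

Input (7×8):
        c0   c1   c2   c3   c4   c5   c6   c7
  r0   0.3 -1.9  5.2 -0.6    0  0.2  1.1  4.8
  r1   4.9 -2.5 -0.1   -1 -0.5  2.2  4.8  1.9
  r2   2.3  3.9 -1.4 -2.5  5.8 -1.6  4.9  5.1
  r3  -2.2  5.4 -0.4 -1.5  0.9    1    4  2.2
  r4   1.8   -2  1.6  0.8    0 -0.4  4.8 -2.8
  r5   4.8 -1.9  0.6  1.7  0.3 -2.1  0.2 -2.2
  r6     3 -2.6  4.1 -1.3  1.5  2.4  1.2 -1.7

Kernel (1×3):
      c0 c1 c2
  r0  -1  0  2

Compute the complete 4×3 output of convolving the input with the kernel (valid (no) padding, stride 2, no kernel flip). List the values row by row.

10.1 -5.2 2.2
-5.1 13 4
1.4 -1.6 9.6
5.2 -1.1 0.9

Output[0,0]: The receptive field on the input at this output position is [0.3 -1.9 5.2]. Elementwise product with the kernel and sum: 0.3·-1 + 5.2·2.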